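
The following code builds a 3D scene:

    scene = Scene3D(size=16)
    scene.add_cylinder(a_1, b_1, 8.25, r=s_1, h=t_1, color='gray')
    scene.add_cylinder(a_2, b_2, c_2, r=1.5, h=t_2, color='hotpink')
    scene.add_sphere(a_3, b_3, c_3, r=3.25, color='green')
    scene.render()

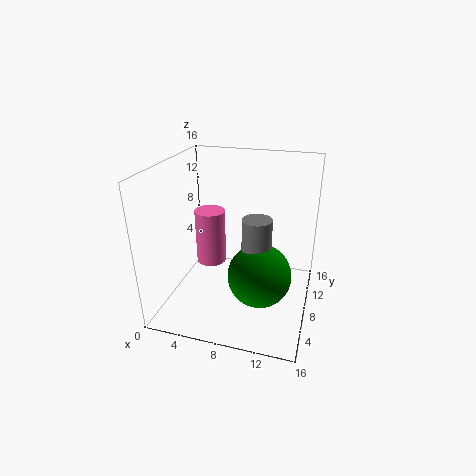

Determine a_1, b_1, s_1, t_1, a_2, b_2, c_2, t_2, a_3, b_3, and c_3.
a_1 = 10.75; b_1 = 5.25; s_1 = 1.5; t_1 = 3.5; a_2 = 6; b_2 = 5; c_2 = 6.75; t_2 = 5.5; a_3 = 11.25; b_3 = 4.75; c_3 = 5.75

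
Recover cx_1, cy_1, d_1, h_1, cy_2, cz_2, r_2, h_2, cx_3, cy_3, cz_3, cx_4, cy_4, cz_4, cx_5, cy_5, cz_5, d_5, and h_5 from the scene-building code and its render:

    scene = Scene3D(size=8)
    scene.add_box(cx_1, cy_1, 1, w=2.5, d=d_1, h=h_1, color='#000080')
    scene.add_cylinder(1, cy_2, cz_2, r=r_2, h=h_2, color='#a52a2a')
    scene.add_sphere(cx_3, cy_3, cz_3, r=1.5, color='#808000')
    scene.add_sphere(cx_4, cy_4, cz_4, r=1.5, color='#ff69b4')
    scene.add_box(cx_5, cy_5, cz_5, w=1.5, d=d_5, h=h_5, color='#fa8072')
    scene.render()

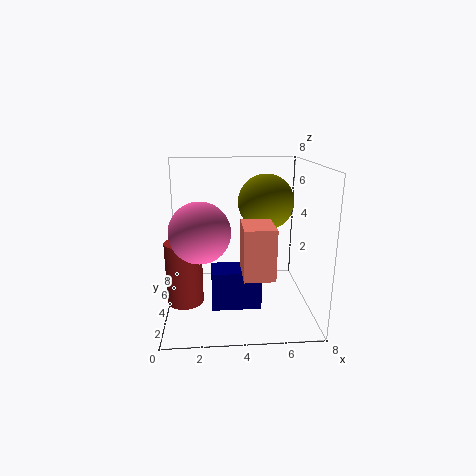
cx_1 = 2.5, cy_1 = 1.5, d_1 = 1.5, h_1 = 2, cy_2 = 3.5, cz_2 = 0.5, r_2 = 1, h_2 = 3.5, cx_3 = 5.5, cy_3 = 4, cz_3 = 6, cx_4 = 2, cy_4 = 2, cz_4 = 5, cx_5 = 4, cy_5 = 0.5, cz_5 = 3, d_5 = 2, h_5 = 2.5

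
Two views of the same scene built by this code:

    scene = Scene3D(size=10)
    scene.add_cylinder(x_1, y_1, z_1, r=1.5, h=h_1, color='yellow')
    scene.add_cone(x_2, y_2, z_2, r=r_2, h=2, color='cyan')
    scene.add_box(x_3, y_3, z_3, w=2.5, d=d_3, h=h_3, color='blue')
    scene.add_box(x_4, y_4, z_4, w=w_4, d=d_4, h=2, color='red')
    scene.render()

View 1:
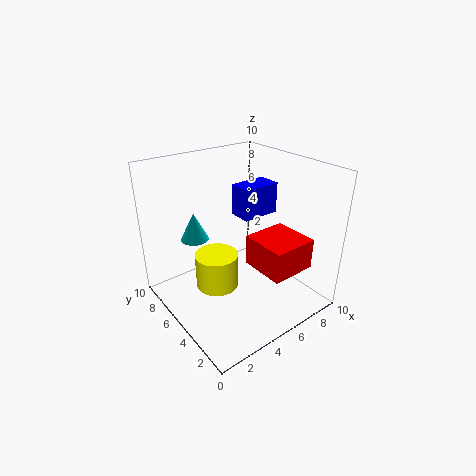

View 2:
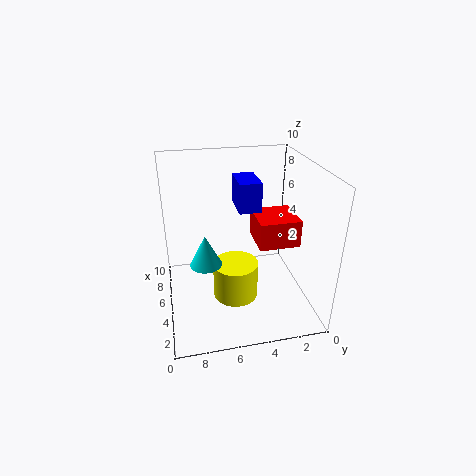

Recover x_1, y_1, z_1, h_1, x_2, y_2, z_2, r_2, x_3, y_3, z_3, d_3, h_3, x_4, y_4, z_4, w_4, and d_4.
x_1 = 3.5
y_1 = 5.5
z_1 = 1.5
h_1 = 2.5
x_2 = 3
y_2 = 7.5
z_2 = 4.5
r_2 = 1
x_3 = 4.5
y_3 = 3.5
z_3 = 7
d_3 = 1.5
h_3 = 2
x_4 = 4.5
y_4 = 0.5
z_4 = 4
w_4 = 3
d_4 = 3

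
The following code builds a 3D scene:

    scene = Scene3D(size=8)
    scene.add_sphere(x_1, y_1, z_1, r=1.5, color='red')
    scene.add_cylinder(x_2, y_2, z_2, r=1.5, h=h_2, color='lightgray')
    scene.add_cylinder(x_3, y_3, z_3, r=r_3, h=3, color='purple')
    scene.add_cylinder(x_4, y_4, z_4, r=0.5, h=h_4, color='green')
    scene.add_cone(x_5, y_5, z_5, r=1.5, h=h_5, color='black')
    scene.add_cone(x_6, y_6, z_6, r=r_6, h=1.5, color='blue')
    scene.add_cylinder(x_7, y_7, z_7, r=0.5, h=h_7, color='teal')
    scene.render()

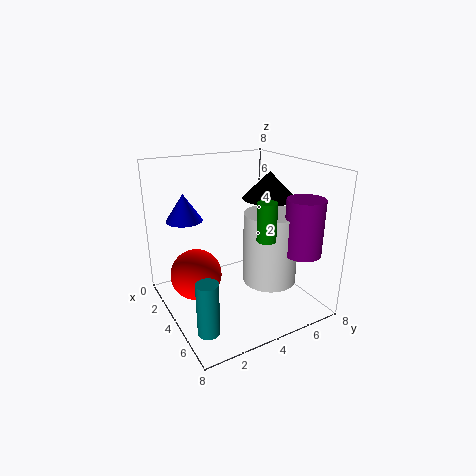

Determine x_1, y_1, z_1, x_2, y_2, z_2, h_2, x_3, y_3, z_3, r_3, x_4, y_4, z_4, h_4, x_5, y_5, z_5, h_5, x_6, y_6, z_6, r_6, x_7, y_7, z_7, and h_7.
x_1 = 2.5; y_1 = 2; z_1 = 1.5; x_2 = 5; y_2 = 5.5; z_2 = 1.5; h_2 = 4; x_3 = 6.5; y_3 = 6.5; z_3 = 3.5; r_3 = 1; x_4 = 6; y_4 = 4.5; z_4 = 4.5; h_4 = 2; x_5 = 4; y_5 = 6; z_5 = 6; h_5 = 1.5; x_6 = 2.5; y_6 = 1.5; z_6 = 5; r_6 = 1; x_7 = 7.5; y_7 = 0.5; z_7 = 1.5; h_7 = 2.5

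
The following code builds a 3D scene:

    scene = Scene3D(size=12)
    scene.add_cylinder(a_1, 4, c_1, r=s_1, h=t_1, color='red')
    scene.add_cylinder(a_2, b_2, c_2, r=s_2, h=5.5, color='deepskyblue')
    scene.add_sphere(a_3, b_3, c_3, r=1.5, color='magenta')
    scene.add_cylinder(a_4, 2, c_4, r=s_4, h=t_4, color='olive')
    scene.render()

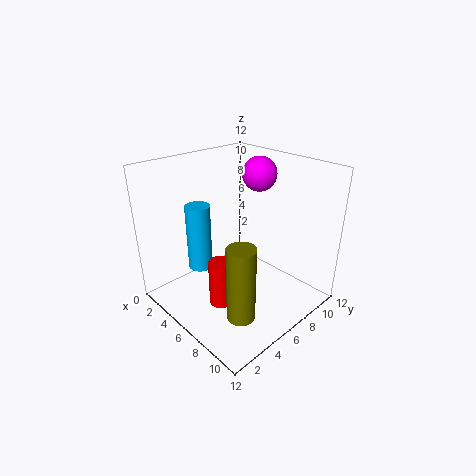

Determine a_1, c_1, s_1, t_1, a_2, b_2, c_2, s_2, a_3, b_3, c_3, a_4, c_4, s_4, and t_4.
a_1 = 6; c_1 = 0.5; s_1 = 1; t_1 = 4; a_2 = 4; b_2 = 3.5; c_2 = 3.5; s_2 = 1; a_3 = 5; b_3 = 9.5; c_3 = 10.5; a_4 = 10.5; c_4 = 3; s_4 = 1; t_4 = 5.5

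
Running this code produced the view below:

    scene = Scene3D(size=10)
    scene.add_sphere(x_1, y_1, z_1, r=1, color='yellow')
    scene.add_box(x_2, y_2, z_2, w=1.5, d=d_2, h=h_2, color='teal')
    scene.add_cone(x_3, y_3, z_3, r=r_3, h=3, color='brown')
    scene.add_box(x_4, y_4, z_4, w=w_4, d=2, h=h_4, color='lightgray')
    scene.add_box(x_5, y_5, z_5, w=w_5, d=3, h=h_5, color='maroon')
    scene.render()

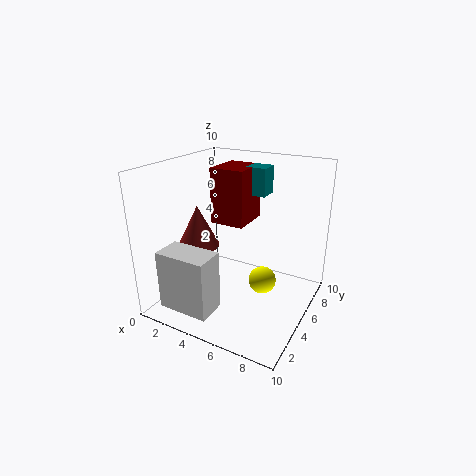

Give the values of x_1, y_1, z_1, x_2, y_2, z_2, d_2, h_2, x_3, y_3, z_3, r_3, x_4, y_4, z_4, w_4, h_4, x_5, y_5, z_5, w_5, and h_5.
x_1 = 6.5; y_1 = 6; z_1 = 1.5; x_2 = 4.5; y_2 = 7; z_2 = 7.5; d_2 = 1.5; h_2 = 2; x_3 = 2; y_3 = 4.5; z_3 = 4; r_3 = 1.5; x_4 = 1.5; y_4 = 0.5; z_4 = 1; w_4 = 3.5; h_4 = 4; x_5 = 2.5; y_5 = 5.5; z_5 = 5.5; w_5 = 2.5; h_5 = 4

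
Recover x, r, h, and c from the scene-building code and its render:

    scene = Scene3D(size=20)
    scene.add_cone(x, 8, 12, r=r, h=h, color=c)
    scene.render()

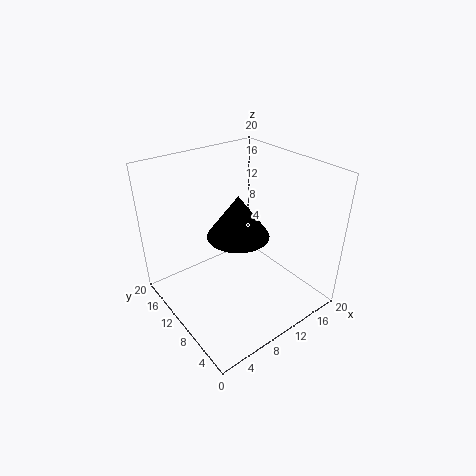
x = 8.5
r = 4
h = 5.5
c = 'black'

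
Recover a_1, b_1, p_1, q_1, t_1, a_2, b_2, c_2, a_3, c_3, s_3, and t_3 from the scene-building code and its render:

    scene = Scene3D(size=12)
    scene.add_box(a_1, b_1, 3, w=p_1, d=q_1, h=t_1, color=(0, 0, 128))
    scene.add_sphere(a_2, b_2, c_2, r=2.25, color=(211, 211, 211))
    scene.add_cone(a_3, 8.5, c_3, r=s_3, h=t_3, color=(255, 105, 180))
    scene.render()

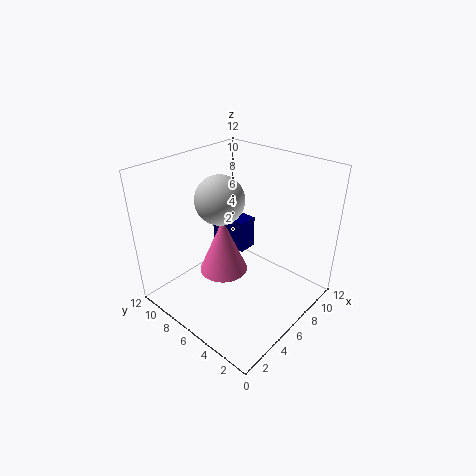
a_1 = 8
b_1 = 7.25
p_1 = 1.75
q_1 = 3.75
t_1 = 3
a_2 = 7.25
b_2 = 9.25
c_2 = 8
a_3 = 6.75
c_3 = 1.25
s_3 = 2.25
t_3 = 5.25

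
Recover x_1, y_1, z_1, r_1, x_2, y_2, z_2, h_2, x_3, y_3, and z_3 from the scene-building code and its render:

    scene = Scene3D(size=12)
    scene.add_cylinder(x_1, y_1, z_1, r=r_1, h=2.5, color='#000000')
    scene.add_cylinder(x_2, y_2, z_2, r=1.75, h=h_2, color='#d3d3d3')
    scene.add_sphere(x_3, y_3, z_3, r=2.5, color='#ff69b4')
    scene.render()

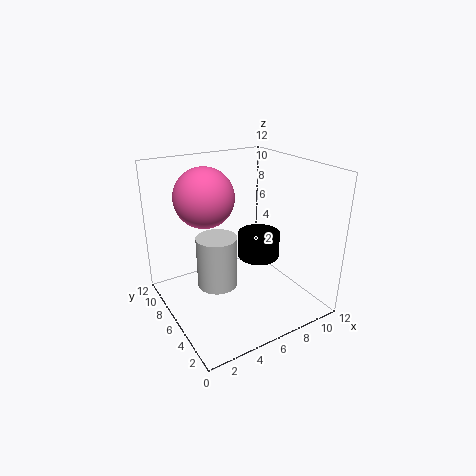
x_1 = 9.75
y_1 = 8.25
z_1 = 2.25
r_1 = 2
x_2 = 4.5
y_2 = 7
z_2 = 1.5
h_2 = 4.5
x_3 = 4
y_3 = 8
z_3 = 9.25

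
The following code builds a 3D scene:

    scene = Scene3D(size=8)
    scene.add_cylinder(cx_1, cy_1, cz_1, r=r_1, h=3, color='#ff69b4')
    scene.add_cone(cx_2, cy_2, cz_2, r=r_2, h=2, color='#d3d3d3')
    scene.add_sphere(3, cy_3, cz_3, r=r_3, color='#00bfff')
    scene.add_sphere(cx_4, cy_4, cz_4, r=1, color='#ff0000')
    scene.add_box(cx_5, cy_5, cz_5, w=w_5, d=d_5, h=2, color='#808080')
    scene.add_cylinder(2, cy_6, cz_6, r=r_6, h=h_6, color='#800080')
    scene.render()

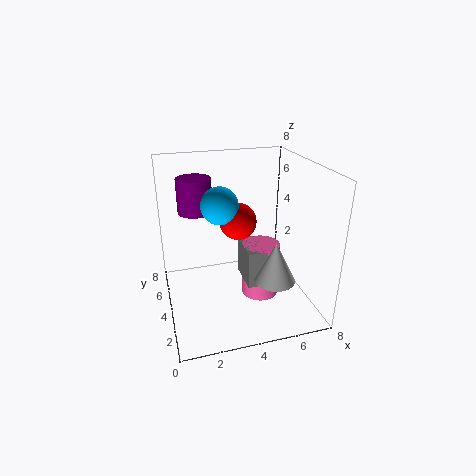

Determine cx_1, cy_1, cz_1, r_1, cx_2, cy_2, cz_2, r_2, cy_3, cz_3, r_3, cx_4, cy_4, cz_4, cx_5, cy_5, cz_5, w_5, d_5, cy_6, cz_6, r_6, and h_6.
cx_1 = 5, cy_1 = 3, cz_1 = 1, r_1 = 1, cx_2 = 5, cy_2 = 1, cz_2 = 3, r_2 = 1, cy_3 = 4, cz_3 = 6, r_3 = 1, cx_4 = 4, cy_4 = 4, cz_4 = 5, cx_5 = 4, cy_5 = 2, cz_5 = 2, w_5 = 1, d_5 = 2, cy_6 = 6, cz_6 = 5, r_6 = 1, h_6 = 2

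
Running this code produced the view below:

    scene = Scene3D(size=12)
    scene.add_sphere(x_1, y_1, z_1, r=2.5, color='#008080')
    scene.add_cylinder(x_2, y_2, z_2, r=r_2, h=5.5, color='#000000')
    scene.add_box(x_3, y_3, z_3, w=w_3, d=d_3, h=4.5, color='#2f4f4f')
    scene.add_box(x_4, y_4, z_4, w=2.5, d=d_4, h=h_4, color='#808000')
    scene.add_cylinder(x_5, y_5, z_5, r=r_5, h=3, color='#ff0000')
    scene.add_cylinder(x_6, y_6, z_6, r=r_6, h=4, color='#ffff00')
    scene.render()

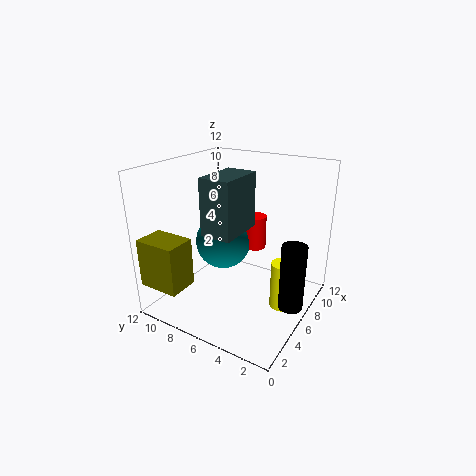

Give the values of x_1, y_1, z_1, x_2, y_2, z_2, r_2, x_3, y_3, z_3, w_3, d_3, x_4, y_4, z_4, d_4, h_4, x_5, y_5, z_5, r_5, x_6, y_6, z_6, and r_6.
x_1 = 7.5; y_1 = 8.5; z_1 = 4.5; x_2 = 6; y_2 = 1; z_2 = 1; r_2 = 1; x_3 = 3; y_3 = 5; z_3 = 7; w_3 = 4; d_3 = 2.5; x_4 = 0.5; y_4 = 8.5; z_4 = 2.5; d_4 = 3.5; h_4 = 4; x_5 = 9; y_5 = 6; z_5 = 4; r_5 = 1; x_6 = 6.5; y_6 = 2; z_6 = 0.5; r_6 = 1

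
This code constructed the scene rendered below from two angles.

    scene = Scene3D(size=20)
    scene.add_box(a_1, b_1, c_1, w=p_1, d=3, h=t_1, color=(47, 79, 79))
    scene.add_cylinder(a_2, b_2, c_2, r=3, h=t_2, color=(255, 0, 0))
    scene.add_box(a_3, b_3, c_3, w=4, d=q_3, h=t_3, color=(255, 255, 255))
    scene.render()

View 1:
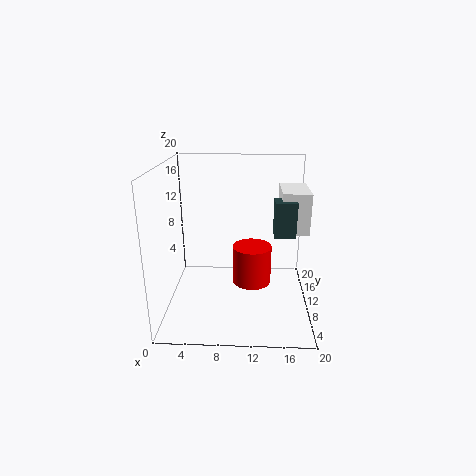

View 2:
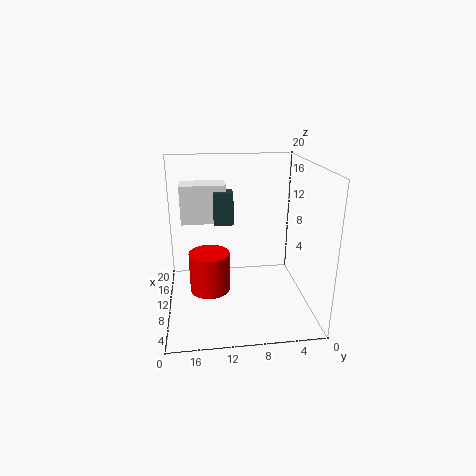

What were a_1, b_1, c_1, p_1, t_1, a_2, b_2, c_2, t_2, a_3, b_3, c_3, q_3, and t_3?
a_1 = 15
b_1 = 10
c_1 = 10
p_1 = 3
t_1 = 5
a_2 = 12
b_2 = 14
c_2 = 1
t_2 = 6
a_3 = 16
b_3 = 11
c_3 = 10
q_3 = 7
t_3 = 6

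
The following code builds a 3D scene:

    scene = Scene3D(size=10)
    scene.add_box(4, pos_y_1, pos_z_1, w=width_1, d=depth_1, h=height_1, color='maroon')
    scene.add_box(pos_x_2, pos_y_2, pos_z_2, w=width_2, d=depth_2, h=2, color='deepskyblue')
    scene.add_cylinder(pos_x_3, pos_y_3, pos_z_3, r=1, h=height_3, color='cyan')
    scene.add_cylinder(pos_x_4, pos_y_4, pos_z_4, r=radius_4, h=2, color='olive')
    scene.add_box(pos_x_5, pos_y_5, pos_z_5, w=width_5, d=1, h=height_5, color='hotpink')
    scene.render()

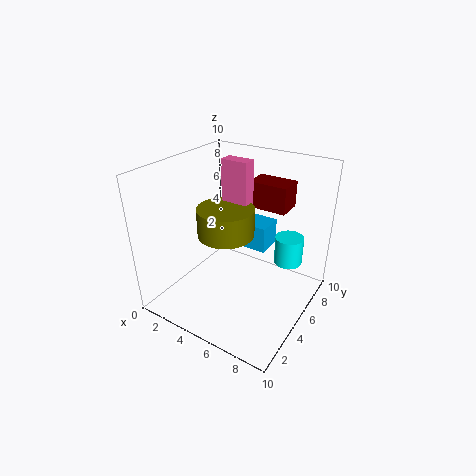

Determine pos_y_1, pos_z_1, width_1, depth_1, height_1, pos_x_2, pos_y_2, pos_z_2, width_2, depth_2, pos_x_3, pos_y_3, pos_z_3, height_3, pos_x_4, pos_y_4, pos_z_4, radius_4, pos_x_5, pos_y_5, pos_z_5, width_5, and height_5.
pos_y_1 = 8; pos_z_1 = 6; width_1 = 3; depth_1 = 2; height_1 = 2; pos_x_2 = 3; pos_y_2 = 7; pos_z_2 = 3; width_2 = 3; depth_2 = 2; pos_x_3 = 8; pos_y_3 = 7; pos_z_3 = 3; height_3 = 2; pos_x_4 = 4; pos_y_4 = 5; pos_z_4 = 5; radius_4 = 2; pos_x_5 = 3; pos_y_5 = 6; pos_z_5 = 6; width_5 = 2; height_5 = 4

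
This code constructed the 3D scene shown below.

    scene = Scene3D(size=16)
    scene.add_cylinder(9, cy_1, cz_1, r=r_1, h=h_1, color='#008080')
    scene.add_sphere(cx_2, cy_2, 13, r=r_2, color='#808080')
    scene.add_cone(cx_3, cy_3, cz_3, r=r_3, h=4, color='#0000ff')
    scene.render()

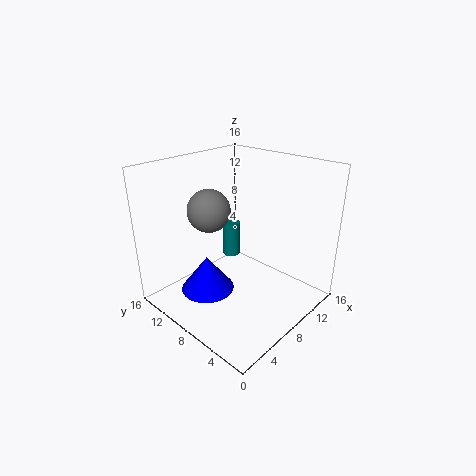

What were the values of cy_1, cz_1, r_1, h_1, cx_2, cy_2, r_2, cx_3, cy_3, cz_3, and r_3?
cy_1 = 10, cz_1 = 5, r_1 = 1, h_1 = 4, cx_2 = 3, cy_2 = 7, r_2 = 2, cx_3 = 5, cy_3 = 10, cz_3 = 2, r_3 = 3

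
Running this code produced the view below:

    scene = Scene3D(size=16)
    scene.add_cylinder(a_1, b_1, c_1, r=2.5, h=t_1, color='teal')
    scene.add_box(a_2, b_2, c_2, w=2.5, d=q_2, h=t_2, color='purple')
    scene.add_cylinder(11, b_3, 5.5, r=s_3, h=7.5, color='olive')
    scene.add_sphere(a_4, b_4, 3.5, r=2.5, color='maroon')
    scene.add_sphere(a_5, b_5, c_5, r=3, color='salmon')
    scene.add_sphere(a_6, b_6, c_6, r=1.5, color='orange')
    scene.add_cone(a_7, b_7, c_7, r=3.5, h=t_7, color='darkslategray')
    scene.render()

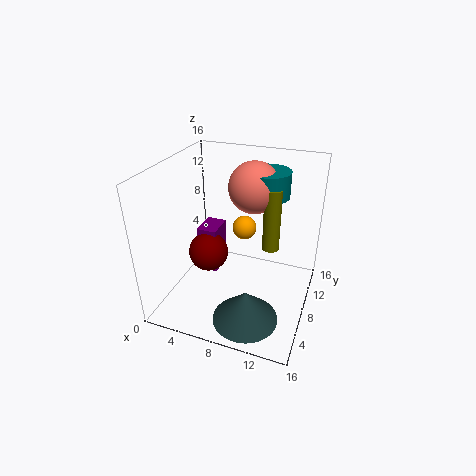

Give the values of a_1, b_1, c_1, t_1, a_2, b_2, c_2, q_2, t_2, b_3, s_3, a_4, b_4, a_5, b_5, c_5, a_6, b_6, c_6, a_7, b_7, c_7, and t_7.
a_1 = 10, b_1 = 12.5, c_1 = 11.5, t_1 = 3, a_2 = 1.5, b_2 = 10.5, c_2 = 0.5, q_2 = 3.5, t_2 = 6, b_3 = 11, s_3 = 1, a_4 = 3, b_4 = 10.5, a_5 = 8.5, b_5 = 12, c_5 = 12.5, a_6 = 7, b_6 = 13, c_6 = 6.5, a_7 = 10.5, b_7 = 3.5, c_7 = 1, t_7 = 3.5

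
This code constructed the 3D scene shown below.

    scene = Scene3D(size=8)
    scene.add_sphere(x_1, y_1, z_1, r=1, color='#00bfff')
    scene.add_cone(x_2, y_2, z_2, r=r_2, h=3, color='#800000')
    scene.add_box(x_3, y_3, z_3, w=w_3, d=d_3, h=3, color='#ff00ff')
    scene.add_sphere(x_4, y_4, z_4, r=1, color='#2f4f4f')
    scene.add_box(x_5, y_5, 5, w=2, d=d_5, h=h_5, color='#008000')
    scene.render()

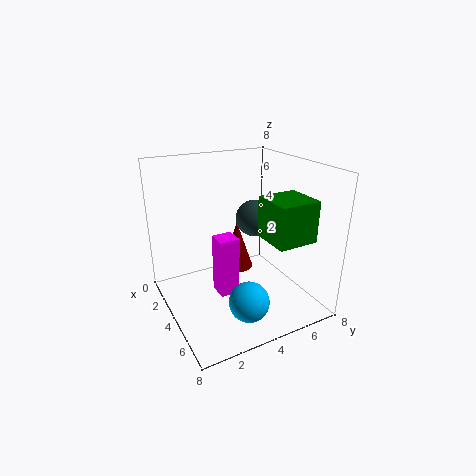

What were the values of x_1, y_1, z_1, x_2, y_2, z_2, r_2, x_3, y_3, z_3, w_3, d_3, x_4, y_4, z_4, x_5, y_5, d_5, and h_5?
x_1 = 7, y_1 = 3, z_1 = 2, x_2 = 2, y_2 = 5, z_2 = 1, r_2 = 1, x_3 = 5, y_3 = 2, z_3 = 2, w_3 = 1, d_3 = 1, x_4 = 4, y_4 = 5, z_4 = 5, x_5 = 6, y_5 = 4, d_5 = 2, h_5 = 2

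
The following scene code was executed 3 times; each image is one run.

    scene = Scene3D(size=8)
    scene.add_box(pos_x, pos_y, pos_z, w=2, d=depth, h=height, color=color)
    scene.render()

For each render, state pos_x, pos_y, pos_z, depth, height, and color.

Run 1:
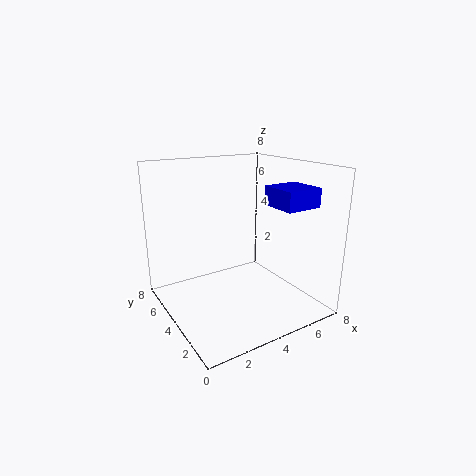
pos_x = 5, pos_y = 1, pos_z = 6, depth = 2, height = 1, color = 'blue'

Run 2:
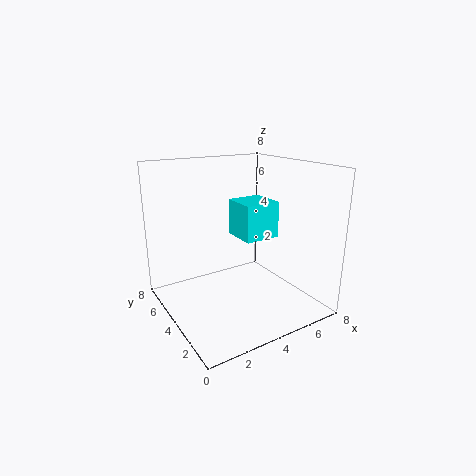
pos_x = 4, pos_y = 3, pos_z = 4, depth = 2, height = 2, color = 'cyan'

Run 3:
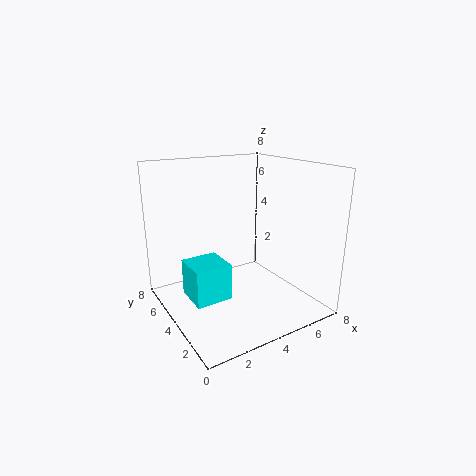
pos_x = 1, pos_y = 3, pos_z = 1, depth = 2, height = 2, color = 'cyan'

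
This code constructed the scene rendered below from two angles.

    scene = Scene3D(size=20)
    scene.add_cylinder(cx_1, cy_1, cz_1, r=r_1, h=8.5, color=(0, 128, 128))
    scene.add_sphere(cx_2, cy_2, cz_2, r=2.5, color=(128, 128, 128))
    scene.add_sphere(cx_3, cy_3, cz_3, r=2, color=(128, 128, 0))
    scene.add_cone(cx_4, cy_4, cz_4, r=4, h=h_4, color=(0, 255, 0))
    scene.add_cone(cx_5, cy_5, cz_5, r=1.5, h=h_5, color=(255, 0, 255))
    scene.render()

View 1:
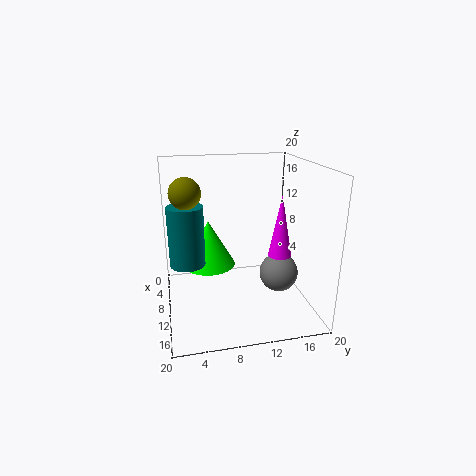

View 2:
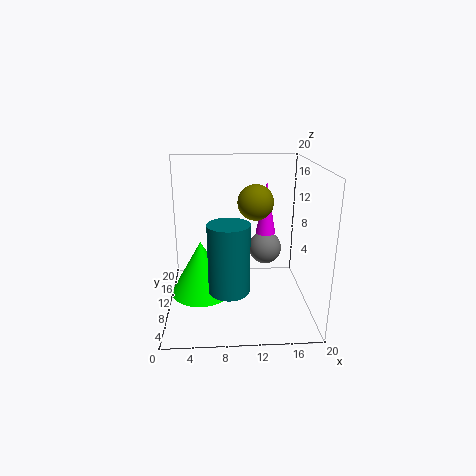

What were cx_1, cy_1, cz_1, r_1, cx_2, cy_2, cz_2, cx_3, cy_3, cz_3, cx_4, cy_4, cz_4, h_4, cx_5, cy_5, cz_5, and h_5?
cx_1 = 8.5; cy_1 = 3; cz_1 = 6; r_1 = 2.5; cx_2 = 14.5; cy_2 = 14.5; cz_2 = 6.5; cx_3 = 11.5; cy_3 = 3; cz_3 = 17; cx_4 = 5; cy_4 = 6.5; cz_4 = 4; h_4 = 7; cx_5 = 14.5; cy_5 = 14.5; cz_5 = 9; h_5 = 8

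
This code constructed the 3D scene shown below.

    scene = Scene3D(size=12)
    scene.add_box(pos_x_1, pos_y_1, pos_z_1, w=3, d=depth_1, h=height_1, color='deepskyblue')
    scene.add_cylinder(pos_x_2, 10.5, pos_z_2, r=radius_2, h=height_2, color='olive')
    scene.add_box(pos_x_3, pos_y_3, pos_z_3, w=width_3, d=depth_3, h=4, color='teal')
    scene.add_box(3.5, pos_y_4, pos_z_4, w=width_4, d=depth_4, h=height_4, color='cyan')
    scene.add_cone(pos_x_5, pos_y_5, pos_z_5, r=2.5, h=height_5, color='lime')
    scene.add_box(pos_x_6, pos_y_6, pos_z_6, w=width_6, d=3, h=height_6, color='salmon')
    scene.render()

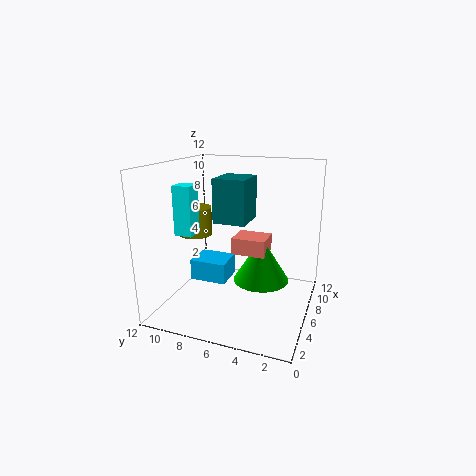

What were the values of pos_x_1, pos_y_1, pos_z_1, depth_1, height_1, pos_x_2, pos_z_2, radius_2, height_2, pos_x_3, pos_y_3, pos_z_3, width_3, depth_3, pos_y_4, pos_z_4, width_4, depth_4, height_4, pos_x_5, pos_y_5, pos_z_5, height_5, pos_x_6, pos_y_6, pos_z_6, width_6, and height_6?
pos_x_1 = 7.5
pos_y_1 = 8
pos_z_1 = 0.5
depth_1 = 3.5
height_1 = 2
pos_x_2 = 7
pos_z_2 = 5.5
radius_2 = 1.5
height_2 = 2.5
pos_x_3 = 7.5
pos_y_3 = 6
pos_z_3 = 6.5
width_3 = 3.5
depth_3 = 3
pos_y_4 = 9
pos_z_4 = 6.5
width_4 = 1.5
depth_4 = 1.5
height_4 = 4
pos_x_5 = 8
pos_y_5 = 4.5
pos_z_5 = 1.5
height_5 = 4
pos_x_6 = 7
pos_y_6 = 4
pos_z_6 = 4
width_6 = 2.5
height_6 = 1.5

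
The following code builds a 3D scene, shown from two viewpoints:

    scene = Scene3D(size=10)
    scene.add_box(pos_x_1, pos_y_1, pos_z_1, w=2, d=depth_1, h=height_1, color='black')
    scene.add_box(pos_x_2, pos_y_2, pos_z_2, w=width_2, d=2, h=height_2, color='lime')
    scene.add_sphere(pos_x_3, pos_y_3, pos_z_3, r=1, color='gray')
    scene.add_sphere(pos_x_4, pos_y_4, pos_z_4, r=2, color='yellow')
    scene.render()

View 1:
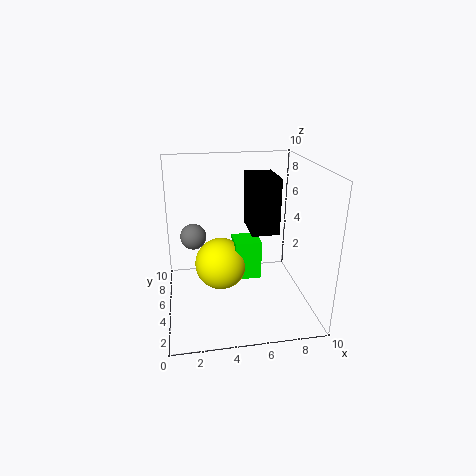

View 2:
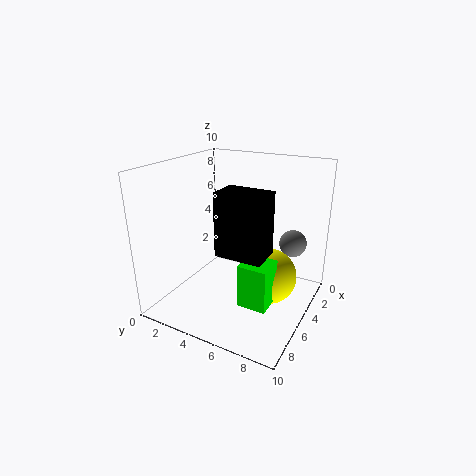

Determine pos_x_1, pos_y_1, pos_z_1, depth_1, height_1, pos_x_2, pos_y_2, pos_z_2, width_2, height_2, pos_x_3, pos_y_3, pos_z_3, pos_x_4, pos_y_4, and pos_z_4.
pos_x_1 = 6; pos_y_1 = 5; pos_z_1 = 5; depth_1 = 3; height_1 = 4; pos_x_2 = 5; pos_y_2 = 6; pos_z_2 = 1; width_2 = 2; height_2 = 3; pos_x_3 = 2; pos_y_3 = 8; pos_z_3 = 4; pos_x_4 = 4; pos_y_4 = 7; pos_z_4 = 2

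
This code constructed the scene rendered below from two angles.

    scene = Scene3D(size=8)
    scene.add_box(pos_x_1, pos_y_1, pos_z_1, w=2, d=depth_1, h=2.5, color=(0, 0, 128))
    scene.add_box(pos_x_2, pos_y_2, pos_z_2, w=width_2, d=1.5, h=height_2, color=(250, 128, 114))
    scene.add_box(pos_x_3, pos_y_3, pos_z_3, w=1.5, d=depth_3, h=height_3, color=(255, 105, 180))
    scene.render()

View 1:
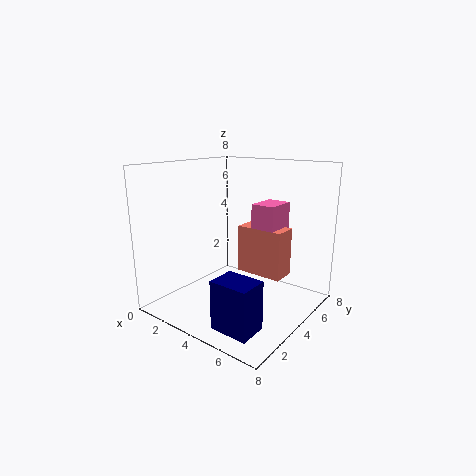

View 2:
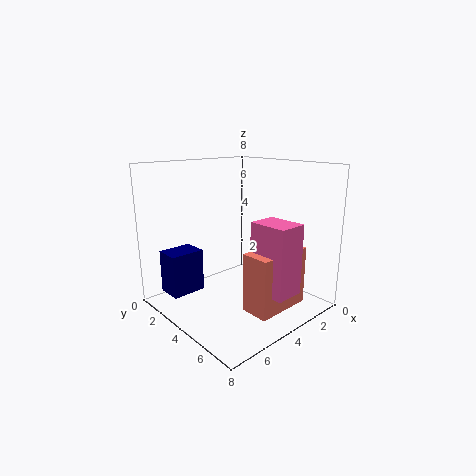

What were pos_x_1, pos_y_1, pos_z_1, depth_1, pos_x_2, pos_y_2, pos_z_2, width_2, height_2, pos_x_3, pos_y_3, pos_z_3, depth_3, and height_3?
pos_x_1 = 5
pos_y_1 = 0.5
pos_z_1 = 0.5
depth_1 = 1.5
pos_x_2 = 2.5
pos_y_2 = 6
pos_z_2 = 1
width_2 = 3
height_2 = 3
pos_x_3 = 3.5
pos_y_3 = 6
pos_z_3 = 2
depth_3 = 2
height_3 = 3.5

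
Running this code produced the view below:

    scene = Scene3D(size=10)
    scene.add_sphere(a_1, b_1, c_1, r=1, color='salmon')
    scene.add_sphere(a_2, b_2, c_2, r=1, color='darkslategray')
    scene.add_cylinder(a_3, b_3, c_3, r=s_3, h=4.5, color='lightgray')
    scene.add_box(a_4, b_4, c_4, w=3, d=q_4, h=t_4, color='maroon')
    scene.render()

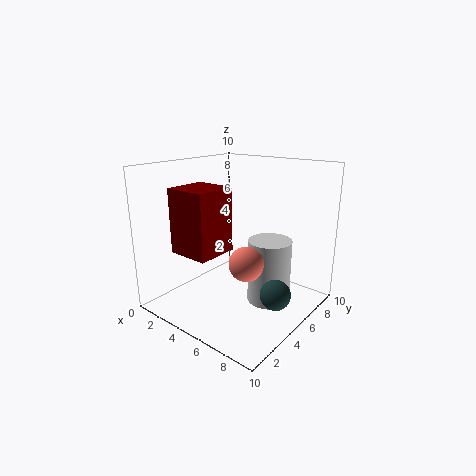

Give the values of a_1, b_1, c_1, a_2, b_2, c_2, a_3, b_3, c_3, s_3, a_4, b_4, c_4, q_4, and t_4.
a_1 = 8
b_1 = 2
c_1 = 5
a_2 = 8.5
b_2 = 4.5
c_2 = 2
a_3 = 7
b_3 = 6
c_3 = 0.5
s_3 = 1.5
a_4 = 1.5
b_4 = 2
c_4 = 4
q_4 = 3
t_4 = 4.5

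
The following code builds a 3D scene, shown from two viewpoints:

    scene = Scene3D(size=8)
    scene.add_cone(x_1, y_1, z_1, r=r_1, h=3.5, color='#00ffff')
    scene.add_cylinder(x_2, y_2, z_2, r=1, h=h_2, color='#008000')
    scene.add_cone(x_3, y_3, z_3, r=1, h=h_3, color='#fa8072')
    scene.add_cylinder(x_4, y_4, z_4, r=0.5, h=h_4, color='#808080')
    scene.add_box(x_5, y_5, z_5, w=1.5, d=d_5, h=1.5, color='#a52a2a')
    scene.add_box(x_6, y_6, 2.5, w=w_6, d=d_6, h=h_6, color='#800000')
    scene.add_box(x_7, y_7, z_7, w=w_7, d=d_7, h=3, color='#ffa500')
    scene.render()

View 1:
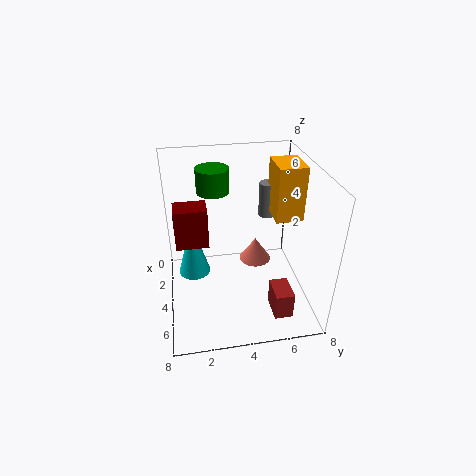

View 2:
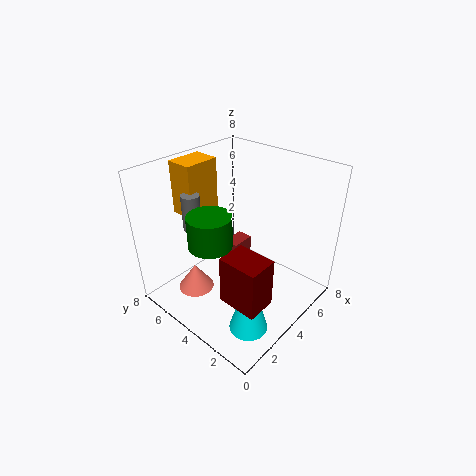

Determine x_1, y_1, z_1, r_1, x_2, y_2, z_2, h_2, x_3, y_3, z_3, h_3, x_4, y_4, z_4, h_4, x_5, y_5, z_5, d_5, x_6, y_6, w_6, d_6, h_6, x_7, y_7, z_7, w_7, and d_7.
x_1 = 2, y_1 = 1.5, z_1 = 0.5, r_1 = 1, x_2 = 1, y_2 = 3, z_2 = 5.5, h_2 = 1.5, x_3 = 2, y_3 = 5.5, z_3 = 1, h_3 = 1.5, x_4 = 2.5, y_4 = 6, z_4 = 4.5, h_4 = 2, x_5 = 5.5, y_5 = 5.5, z_5 = 0.5, d_5 = 1, x_6 = 1, y_6 = 0.5, w_6 = 1.5, d_6 = 2, h_6 = 2.5, x_7 = 2.5, y_7 = 6, z_7 = 5, w_7 = 2, d_7 = 1.5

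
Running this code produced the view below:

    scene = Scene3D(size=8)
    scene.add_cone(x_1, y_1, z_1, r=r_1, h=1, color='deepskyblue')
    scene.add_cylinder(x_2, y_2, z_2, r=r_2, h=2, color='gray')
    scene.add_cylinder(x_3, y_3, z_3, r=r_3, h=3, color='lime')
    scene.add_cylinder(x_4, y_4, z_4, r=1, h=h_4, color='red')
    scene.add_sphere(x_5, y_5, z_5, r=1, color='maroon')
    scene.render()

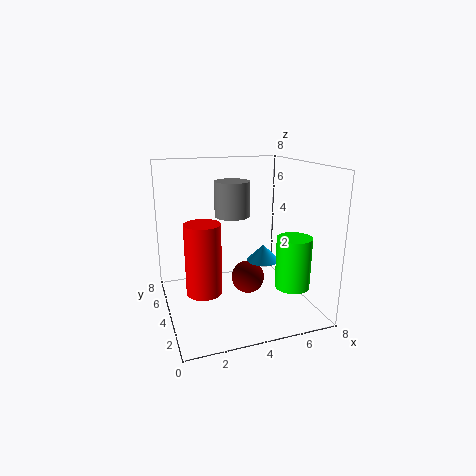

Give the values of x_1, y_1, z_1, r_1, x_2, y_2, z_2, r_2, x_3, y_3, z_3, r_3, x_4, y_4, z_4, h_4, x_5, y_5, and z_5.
x_1 = 6; y_1 = 5; z_1 = 2; r_1 = 1; x_2 = 4; y_2 = 5; z_2 = 5; r_2 = 1; x_3 = 7; y_3 = 3; z_3 = 1; r_3 = 1; x_4 = 2; y_4 = 4; z_4 = 1; h_4 = 4; x_5 = 5; y_5 = 5; z_5 = 1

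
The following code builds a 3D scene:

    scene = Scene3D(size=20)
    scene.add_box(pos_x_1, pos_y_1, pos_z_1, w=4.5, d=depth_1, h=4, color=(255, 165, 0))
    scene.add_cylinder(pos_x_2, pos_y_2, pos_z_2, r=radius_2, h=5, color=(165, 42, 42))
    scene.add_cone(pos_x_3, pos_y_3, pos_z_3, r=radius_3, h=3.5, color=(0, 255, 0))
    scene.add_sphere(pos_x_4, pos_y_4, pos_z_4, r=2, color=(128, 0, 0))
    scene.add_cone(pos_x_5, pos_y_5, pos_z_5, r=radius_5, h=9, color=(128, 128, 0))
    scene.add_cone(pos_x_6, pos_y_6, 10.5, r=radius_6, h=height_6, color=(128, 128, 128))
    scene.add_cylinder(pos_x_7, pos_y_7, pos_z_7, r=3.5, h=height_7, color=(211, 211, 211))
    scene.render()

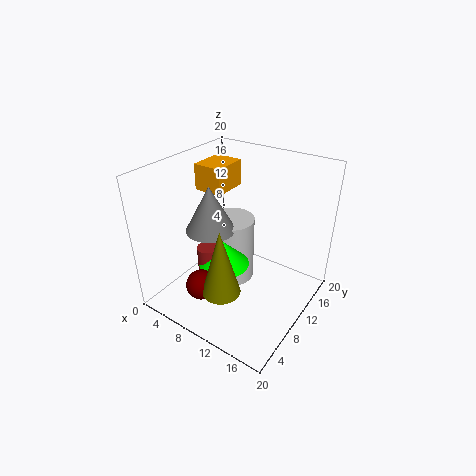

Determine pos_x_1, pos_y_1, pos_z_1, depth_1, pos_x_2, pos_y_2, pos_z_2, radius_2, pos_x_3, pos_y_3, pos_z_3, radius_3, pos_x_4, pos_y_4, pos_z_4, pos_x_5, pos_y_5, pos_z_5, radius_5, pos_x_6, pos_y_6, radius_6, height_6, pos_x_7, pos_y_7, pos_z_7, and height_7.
pos_x_1 = 0.5, pos_y_1 = 12.5, pos_z_1 = 14, depth_1 = 5.5, pos_x_2 = 7, pos_y_2 = 7, pos_z_2 = 4, radius_2 = 1.5, pos_x_3 = 9, pos_y_3 = 8, pos_z_3 = 6.5, radius_3 = 3.5, pos_x_4 = 8.5, pos_y_4 = 3.5, pos_z_4 = 5.5, pos_x_5 = 11.5, pos_y_5 = 4, pos_z_5 = 5.5, radius_5 = 2.5, pos_x_6 = 6, pos_y_6 = 9, radius_6 = 3.5, height_6 = 6.5, pos_x_7 = 7, pos_y_7 = 12.5, pos_z_7 = 1, height_7 = 10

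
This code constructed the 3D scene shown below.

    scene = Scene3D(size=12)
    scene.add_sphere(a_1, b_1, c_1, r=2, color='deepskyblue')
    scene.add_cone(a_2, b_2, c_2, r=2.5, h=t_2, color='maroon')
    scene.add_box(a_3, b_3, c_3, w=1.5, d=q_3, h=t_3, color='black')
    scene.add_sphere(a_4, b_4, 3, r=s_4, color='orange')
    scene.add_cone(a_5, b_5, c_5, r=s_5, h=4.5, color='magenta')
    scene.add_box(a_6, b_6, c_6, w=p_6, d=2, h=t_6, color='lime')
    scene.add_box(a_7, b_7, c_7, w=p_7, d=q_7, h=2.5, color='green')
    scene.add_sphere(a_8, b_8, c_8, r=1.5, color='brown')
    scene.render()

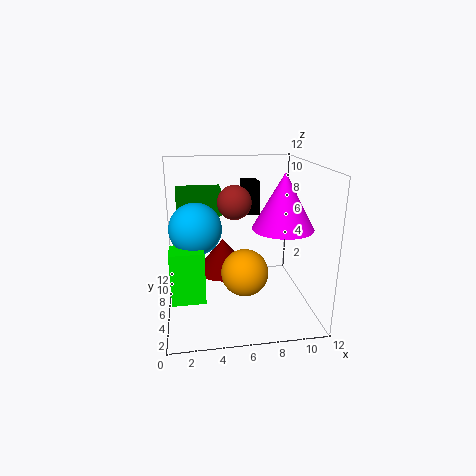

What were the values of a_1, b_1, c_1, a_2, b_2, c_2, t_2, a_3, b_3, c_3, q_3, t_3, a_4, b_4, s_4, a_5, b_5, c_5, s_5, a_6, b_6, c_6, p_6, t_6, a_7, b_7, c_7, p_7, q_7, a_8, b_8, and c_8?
a_1 = 2.5
b_1 = 4.5
c_1 = 7.5
a_2 = 5
b_2 = 8.5
c_2 = 2
t_2 = 3
a_3 = 7
b_3 = 9
c_3 = 7
q_3 = 2
t_3 = 3
a_4 = 6.5
b_4 = 5.5
s_4 = 2
a_5 = 9.5
b_5 = 5
c_5 = 7
s_5 = 2.5
a_6 = 0.5
b_6 = 2
c_6 = 2.5
p_6 = 2.5
t_6 = 4
a_7 = 1
b_7 = 9
c_7 = 7
p_7 = 4
q_7 = 2
a_8 = 6
b_8 = 8
c_8 = 8.5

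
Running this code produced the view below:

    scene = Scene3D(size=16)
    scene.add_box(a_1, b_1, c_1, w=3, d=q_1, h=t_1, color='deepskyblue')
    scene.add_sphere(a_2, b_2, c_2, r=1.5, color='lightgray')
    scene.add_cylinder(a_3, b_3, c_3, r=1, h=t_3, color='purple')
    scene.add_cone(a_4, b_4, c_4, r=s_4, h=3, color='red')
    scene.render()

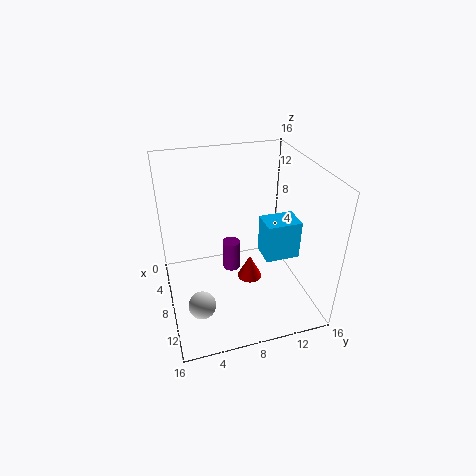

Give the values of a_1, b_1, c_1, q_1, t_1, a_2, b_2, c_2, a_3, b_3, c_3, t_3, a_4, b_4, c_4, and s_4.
a_1 = 6.5, b_1 = 11, c_1 = 5, q_1 = 4, t_1 = 4.5, a_2 = 11, b_2 = 3, c_2 = 2, a_3 = 7, b_3 = 7.5, c_3 = 3.5, t_3 = 3.5, a_4 = 6.5, b_4 = 10, c_4 = 1, s_4 = 1.5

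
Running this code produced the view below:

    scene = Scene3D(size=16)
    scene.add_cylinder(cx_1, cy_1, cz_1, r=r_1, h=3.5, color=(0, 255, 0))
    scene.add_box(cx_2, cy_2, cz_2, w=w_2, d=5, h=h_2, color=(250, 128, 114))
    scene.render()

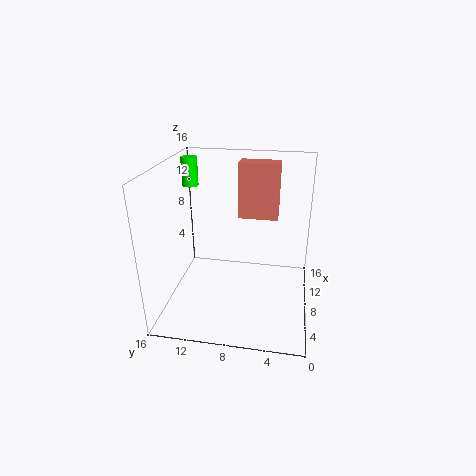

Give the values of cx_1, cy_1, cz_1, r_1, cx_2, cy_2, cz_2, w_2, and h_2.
cx_1 = 13.5; cy_1 = 15; cz_1 = 12; r_1 = 1; cx_2 = 13.5; cy_2 = 4; cz_2 = 8; w_2 = 2.5; h_2 = 7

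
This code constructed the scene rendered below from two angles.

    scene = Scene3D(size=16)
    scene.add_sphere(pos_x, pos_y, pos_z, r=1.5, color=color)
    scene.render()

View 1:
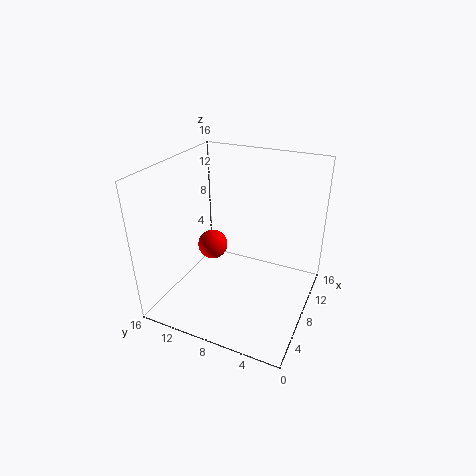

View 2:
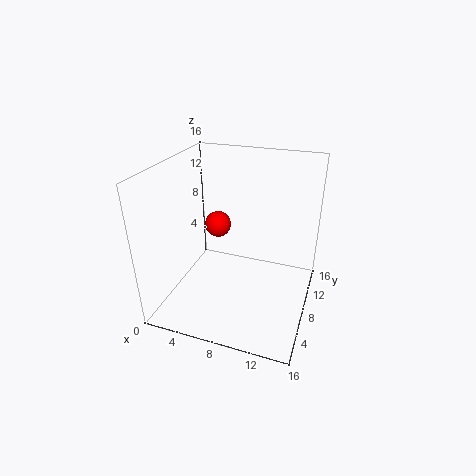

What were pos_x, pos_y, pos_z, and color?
pos_x = 5; pos_y = 9.5; pos_z = 8.5; color = 'red'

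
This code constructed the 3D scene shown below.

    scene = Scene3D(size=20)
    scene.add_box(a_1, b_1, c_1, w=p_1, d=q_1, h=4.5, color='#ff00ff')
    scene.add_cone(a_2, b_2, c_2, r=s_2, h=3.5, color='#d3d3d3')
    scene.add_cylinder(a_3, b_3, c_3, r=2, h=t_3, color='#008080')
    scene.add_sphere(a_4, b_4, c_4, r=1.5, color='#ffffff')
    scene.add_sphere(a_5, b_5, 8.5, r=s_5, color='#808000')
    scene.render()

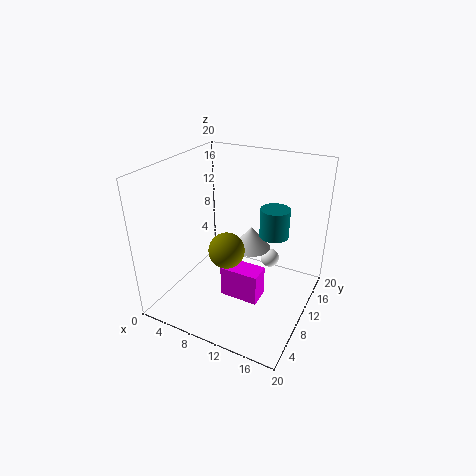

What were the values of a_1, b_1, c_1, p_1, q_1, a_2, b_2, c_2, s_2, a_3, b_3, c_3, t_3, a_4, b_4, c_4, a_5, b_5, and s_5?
a_1 = 8.5, b_1 = 7.5, c_1 = 1.5, p_1 = 5.5, q_1 = 3, a_2 = 9.5, b_2 = 15.5, c_2 = 5.5, s_2 = 3, a_3 = 14.5, b_3 = 12, c_3 = 10.5, t_3 = 4, a_4 = 12, b_4 = 17.5, c_4 = 3, a_5 = 9, b_5 = 8.5, s_5 = 2.5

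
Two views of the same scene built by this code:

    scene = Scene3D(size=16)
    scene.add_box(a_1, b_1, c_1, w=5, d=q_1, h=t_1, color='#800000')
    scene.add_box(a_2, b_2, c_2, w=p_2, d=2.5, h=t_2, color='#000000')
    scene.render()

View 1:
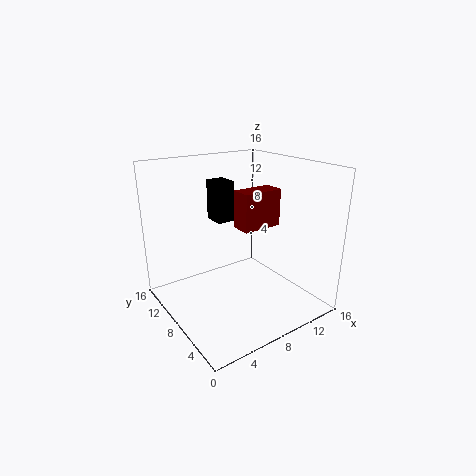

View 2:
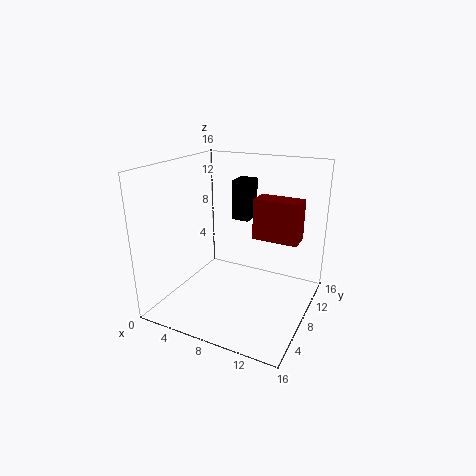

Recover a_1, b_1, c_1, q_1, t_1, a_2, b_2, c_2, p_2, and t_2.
a_1 = 9.5
b_1 = 8.5
c_1 = 8
q_1 = 2.5
t_1 = 4.5
a_2 = 6.5
b_2 = 9.5
c_2 = 9.5
p_2 = 2
t_2 = 4.5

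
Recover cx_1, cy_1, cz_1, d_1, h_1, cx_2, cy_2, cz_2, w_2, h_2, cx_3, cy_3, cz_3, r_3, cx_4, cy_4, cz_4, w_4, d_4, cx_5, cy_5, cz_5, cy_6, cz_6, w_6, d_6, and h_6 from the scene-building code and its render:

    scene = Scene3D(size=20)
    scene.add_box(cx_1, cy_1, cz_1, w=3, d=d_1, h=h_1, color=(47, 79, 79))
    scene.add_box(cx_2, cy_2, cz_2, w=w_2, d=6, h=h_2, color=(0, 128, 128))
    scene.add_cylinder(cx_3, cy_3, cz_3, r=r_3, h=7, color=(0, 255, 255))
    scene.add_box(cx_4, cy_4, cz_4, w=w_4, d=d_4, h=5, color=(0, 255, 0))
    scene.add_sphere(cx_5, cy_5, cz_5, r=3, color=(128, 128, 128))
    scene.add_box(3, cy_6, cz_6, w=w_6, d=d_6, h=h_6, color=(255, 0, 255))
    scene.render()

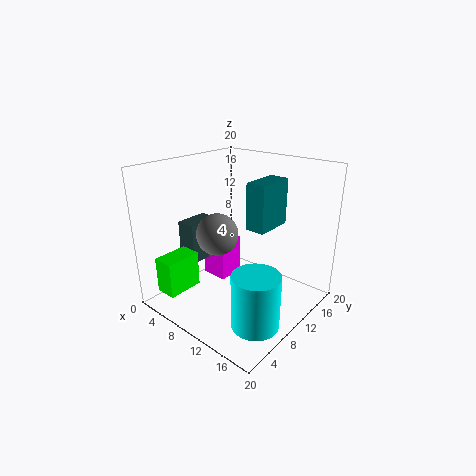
cx_1 = 1, cy_1 = 7, cz_1 = 5, d_1 = 5, h_1 = 6, cx_2 = 9, cy_2 = 13, cz_2 = 10, w_2 = 3, h_2 = 7, cx_3 = 17, cy_3 = 5, cz_3 = 2, r_3 = 3, cx_4 = 3, cy_4 = 1, cz_4 = 3, w_4 = 3, d_4 = 5, cx_5 = 7, cy_5 = 9, cz_5 = 10, cy_6 = 10, cz_6 = 2, w_6 = 4, d_6 = 4, h_6 = 6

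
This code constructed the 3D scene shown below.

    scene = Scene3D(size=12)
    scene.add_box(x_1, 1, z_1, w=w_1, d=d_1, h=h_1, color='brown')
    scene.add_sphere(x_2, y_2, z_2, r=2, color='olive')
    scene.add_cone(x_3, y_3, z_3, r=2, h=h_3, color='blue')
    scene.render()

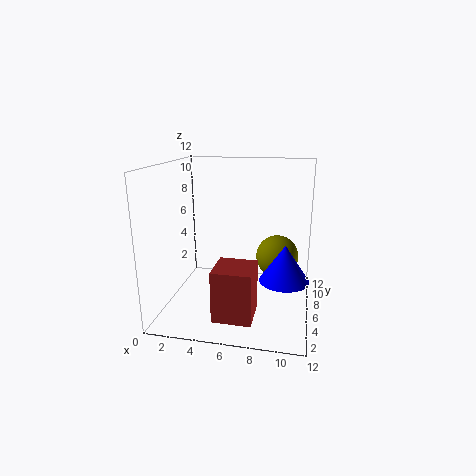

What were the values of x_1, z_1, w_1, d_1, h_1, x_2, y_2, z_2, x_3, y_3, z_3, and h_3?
x_1 = 5; z_1 = 1; w_1 = 3; d_1 = 3; h_1 = 4; x_2 = 9; y_2 = 10; z_2 = 3; x_3 = 10; y_3 = 5; z_3 = 3; h_3 = 3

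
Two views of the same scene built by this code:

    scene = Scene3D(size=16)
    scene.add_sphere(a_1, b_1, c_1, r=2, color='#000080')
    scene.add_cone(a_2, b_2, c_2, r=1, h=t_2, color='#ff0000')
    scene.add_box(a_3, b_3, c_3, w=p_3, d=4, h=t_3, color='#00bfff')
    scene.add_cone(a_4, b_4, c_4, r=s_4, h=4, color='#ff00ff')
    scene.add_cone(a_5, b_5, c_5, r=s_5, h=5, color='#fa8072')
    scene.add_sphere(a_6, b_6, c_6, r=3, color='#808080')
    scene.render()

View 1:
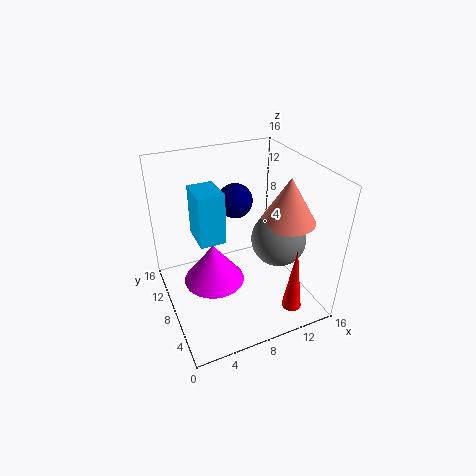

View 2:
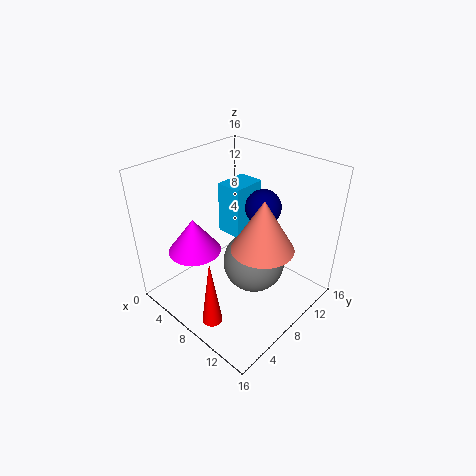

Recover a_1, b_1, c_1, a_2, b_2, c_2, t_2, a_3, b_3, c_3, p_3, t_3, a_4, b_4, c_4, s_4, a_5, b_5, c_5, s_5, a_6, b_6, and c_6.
a_1 = 9, b_1 = 11, c_1 = 11, a_2 = 11, b_2 = 1, c_2 = 3, t_2 = 7, a_3 = 4, b_3 = 9, c_3 = 7, p_3 = 3, t_3 = 6, a_4 = 4, b_4 = 5, c_4 = 6, s_4 = 3, a_5 = 13, b_5 = 6, c_5 = 10, s_5 = 3, a_6 = 12, b_6 = 6, c_6 = 8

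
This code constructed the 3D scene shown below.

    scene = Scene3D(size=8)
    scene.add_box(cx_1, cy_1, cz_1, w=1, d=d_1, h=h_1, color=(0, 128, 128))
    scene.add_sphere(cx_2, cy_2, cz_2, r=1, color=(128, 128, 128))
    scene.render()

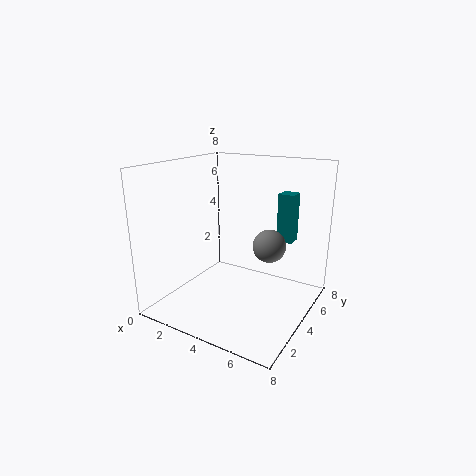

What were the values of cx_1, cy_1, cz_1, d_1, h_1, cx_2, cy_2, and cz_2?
cx_1 = 5, cy_1 = 7, cz_1 = 3, d_1 = 1, h_1 = 3, cx_2 = 5, cy_2 = 6, cz_2 = 3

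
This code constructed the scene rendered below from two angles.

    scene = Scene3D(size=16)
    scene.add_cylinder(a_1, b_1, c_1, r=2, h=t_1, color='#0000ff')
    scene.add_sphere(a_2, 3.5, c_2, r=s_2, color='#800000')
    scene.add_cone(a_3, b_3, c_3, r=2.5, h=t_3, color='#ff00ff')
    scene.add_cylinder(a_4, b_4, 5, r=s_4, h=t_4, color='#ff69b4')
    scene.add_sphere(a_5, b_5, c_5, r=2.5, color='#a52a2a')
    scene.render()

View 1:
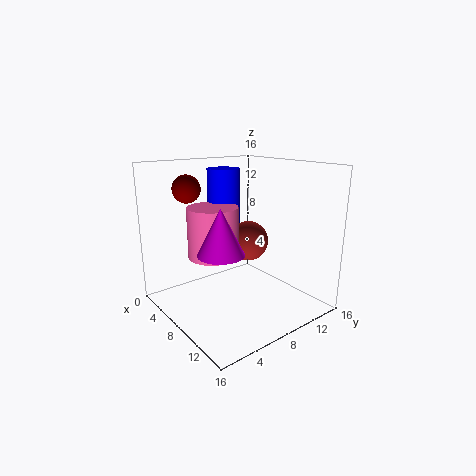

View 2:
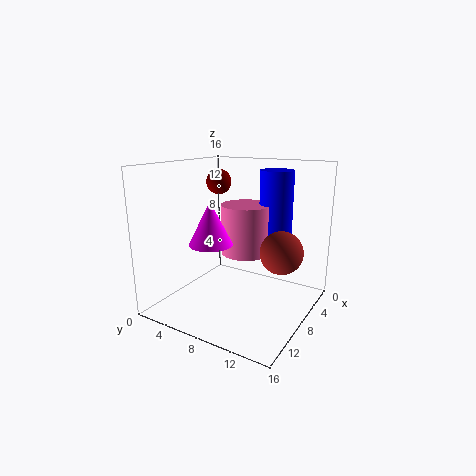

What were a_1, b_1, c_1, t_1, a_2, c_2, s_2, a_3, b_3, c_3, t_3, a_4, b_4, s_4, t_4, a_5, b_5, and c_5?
a_1 = 2.5
b_1 = 10
c_1 = 7
t_1 = 8
a_2 = 5
c_2 = 13.5
s_2 = 1.5
a_3 = 9
b_3 = 5
c_3 = 7
t_3 = 5
a_4 = 4.5
b_4 = 7
s_4 = 3
t_4 = 6
a_5 = 5
b_5 = 12
c_5 = 6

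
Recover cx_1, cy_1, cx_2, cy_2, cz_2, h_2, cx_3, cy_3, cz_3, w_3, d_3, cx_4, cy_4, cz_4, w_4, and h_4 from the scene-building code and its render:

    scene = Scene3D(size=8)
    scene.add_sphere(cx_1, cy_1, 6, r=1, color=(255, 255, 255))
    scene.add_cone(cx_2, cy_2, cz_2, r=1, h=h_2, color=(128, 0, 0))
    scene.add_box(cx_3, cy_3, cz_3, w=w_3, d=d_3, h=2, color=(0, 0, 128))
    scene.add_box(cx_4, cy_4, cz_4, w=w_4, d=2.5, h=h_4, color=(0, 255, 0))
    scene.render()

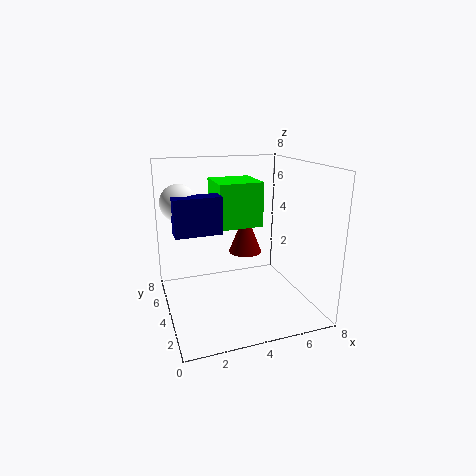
cx_1 = 1; cy_1 = 5; cx_2 = 5; cy_2 = 5.5; cz_2 = 2.5; h_2 = 2.5; cx_3 = 0.5; cy_3 = 3.5; cz_3 = 4.5; w_3 = 2.5; d_3 = 1; cx_4 = 3; cy_4 = 4; cz_4 = 4.5; w_4 = 2.5; h_4 = 2.5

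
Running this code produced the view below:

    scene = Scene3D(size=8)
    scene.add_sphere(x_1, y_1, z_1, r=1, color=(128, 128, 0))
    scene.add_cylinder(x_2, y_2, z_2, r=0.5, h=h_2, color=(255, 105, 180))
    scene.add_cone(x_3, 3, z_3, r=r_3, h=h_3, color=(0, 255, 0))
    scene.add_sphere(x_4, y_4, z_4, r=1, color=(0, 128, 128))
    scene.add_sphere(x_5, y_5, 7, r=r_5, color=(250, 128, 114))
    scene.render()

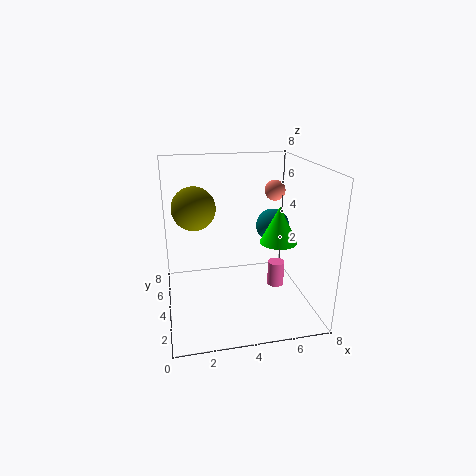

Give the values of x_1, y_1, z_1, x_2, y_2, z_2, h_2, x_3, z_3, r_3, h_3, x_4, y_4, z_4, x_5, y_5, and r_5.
x_1 = 1.5
y_1 = 2
z_1 = 6.5
x_2 = 6.5
y_2 = 4.5
z_2 = 0.5
h_2 = 1.5
x_3 = 6
z_3 = 4
r_3 = 1
h_3 = 2
x_4 = 6.5
y_4 = 5.5
z_4 = 4
x_5 = 5.5
y_5 = 2.5
r_5 = 0.5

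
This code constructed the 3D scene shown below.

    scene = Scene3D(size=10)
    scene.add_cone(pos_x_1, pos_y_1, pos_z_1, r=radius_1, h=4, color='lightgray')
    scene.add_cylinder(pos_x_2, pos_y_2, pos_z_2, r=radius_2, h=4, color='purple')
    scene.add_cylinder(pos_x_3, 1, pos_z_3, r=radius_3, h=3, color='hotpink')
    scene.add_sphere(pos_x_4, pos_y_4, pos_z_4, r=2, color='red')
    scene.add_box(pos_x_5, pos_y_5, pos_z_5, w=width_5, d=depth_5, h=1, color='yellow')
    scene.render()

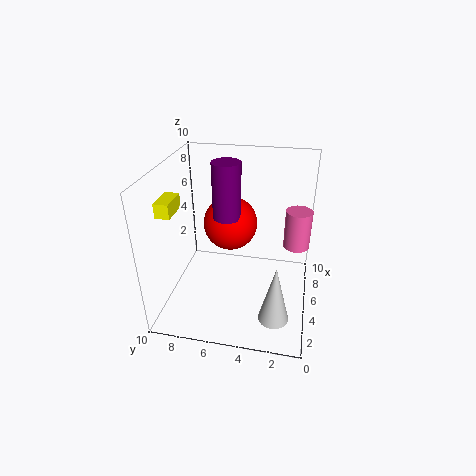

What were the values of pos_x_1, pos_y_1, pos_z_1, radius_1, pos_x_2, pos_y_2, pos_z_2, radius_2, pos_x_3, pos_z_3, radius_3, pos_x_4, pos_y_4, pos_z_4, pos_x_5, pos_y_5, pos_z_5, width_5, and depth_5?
pos_x_1 = 2
pos_y_1 = 2
pos_z_1 = 1
radius_1 = 1
pos_x_2 = 6
pos_y_2 = 6
pos_z_2 = 6
radius_2 = 1
pos_x_3 = 8
pos_z_3 = 3
radius_3 = 1
pos_x_4 = 7
pos_y_4 = 6
pos_z_4 = 5
pos_x_5 = 3
pos_y_5 = 9
pos_z_5 = 7
width_5 = 2
depth_5 = 1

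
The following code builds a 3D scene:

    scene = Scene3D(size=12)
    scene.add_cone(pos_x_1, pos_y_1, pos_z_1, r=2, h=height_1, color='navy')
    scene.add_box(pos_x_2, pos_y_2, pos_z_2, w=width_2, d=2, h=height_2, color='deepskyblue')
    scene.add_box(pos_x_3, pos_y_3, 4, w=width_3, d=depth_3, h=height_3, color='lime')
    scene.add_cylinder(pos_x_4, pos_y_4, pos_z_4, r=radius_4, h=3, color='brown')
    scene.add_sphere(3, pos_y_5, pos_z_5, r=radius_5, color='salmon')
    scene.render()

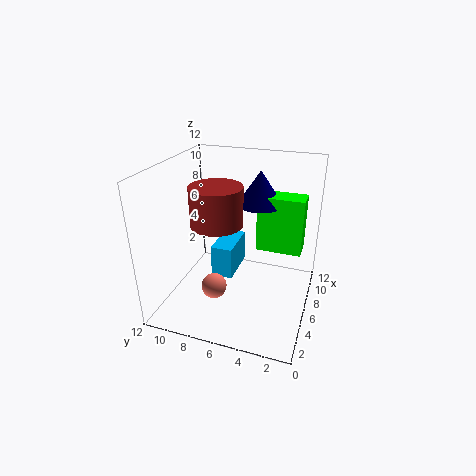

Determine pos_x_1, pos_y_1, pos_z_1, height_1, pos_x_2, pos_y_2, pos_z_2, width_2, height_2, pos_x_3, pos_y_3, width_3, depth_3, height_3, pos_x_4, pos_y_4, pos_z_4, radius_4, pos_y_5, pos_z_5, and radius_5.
pos_x_1 = 9, pos_y_1 = 5, pos_z_1 = 8, height_1 = 3, pos_x_2 = 7, pos_y_2 = 7, pos_z_2 = 1, width_2 = 4, height_2 = 3, pos_x_3 = 8, pos_y_3 = 1, width_3 = 2, depth_3 = 4, height_3 = 5, pos_x_4 = 4, pos_y_4 = 7, pos_z_4 = 8, radius_4 = 2, pos_y_5 = 7, pos_z_5 = 3, radius_5 = 1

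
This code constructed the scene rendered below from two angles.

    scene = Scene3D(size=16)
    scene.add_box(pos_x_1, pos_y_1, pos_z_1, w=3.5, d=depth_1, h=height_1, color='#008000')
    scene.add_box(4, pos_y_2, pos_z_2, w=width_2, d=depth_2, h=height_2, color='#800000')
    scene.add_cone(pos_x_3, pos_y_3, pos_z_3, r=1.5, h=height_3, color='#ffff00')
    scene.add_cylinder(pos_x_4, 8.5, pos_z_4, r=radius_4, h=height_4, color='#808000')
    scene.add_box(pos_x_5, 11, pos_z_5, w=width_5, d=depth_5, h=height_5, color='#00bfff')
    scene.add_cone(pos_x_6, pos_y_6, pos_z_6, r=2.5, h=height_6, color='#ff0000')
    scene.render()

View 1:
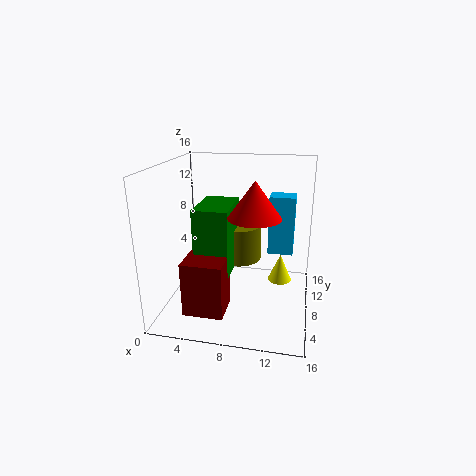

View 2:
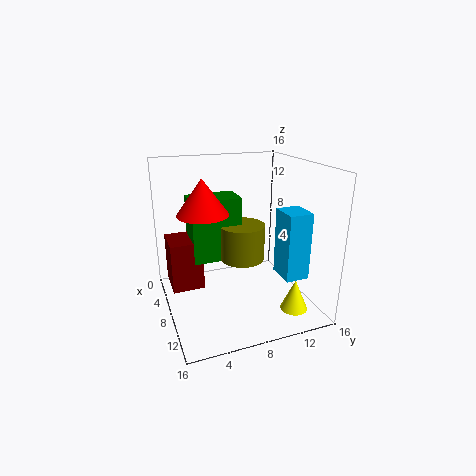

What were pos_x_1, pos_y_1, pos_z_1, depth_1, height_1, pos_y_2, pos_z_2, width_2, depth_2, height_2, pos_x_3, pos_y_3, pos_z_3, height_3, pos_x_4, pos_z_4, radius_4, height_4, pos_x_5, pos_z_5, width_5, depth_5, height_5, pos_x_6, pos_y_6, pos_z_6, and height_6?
pos_x_1 = 4.5; pos_y_1 = 3; pos_z_1 = 5.5; depth_1 = 5.5; height_1 = 7; pos_y_2 = 0.5; pos_z_2 = 2.5; width_2 = 4; depth_2 = 3.5; height_2 = 5.5; pos_x_3 = 12.5; pos_y_3 = 13; pos_z_3 = 0.5; height_3 = 3.5; pos_x_4 = 8; pos_z_4 = 5.5; radius_4 = 2.5; height_4 = 4; pos_x_5 = 11; pos_z_5 = 5; width_5 = 3; depth_5 = 2.5; height_5 = 7; pos_x_6 = 10.5; pos_y_6 = 3.5; pos_z_6 = 12; height_6 = 3.5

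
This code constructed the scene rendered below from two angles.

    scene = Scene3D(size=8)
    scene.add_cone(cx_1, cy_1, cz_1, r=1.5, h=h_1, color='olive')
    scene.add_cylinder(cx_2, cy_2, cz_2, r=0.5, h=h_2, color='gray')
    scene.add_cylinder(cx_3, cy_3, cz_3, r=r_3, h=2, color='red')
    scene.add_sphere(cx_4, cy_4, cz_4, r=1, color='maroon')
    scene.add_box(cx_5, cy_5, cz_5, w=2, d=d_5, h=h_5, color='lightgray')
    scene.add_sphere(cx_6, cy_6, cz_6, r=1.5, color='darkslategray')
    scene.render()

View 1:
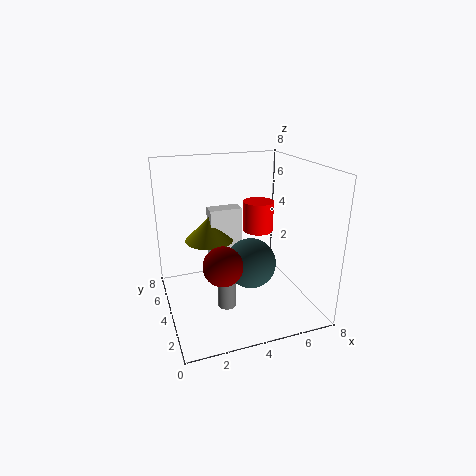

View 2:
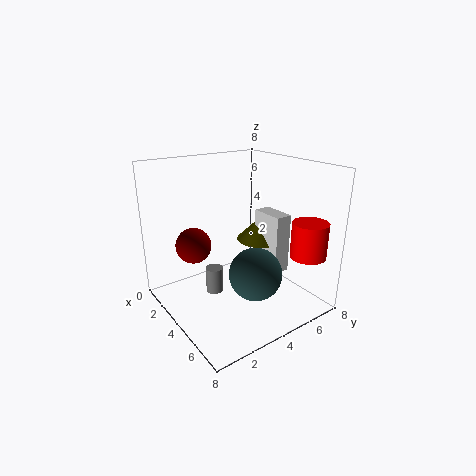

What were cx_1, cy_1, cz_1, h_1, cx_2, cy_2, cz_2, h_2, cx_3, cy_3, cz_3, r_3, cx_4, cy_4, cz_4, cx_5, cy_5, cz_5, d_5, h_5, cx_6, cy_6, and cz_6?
cx_1 = 3, cy_1 = 6.5, cz_1 = 3, h_1 = 1.5, cx_2 = 3, cy_2 = 3, cz_2 = 0.5, h_2 = 1.5, cx_3 = 6.5, cy_3 = 7, cz_3 = 3, r_3 = 1, cx_4 = 2.5, cy_4 = 2, cz_4 = 3.5, cx_5 = 3, cy_5 = 6, cz_5 = 1.5, d_5 = 1, h_5 = 3.5, cx_6 = 5, cy_6 = 4.5, cz_6 = 2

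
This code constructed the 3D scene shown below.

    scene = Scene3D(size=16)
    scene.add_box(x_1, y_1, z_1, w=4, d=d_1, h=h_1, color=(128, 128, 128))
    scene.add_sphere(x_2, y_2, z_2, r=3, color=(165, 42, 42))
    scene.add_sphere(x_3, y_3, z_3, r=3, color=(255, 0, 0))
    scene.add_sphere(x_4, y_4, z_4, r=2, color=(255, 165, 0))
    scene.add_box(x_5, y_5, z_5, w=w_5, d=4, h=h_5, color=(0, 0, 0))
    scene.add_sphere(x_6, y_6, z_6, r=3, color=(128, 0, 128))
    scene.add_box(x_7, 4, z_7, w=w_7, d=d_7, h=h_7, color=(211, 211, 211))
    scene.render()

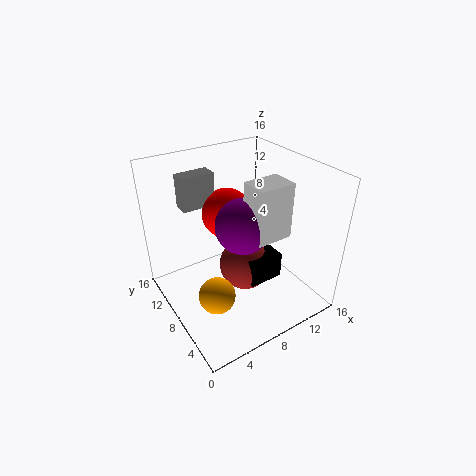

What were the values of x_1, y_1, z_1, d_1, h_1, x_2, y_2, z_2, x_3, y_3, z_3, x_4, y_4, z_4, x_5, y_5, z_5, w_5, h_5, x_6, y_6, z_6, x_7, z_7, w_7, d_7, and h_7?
x_1 = 4
y_1 = 13
z_1 = 10
d_1 = 2
h_1 = 4
x_2 = 9
y_2 = 8
z_2 = 4
x_3 = 9
y_3 = 12
z_3 = 9
x_4 = 4
y_4 = 6
z_4 = 3
x_5 = 8
y_5 = 5
z_5 = 3
w_5 = 4
h_5 = 3
x_6 = 8
y_6 = 7
z_6 = 10
x_7 = 8
z_7 = 9
w_7 = 4
d_7 = 3
h_7 = 6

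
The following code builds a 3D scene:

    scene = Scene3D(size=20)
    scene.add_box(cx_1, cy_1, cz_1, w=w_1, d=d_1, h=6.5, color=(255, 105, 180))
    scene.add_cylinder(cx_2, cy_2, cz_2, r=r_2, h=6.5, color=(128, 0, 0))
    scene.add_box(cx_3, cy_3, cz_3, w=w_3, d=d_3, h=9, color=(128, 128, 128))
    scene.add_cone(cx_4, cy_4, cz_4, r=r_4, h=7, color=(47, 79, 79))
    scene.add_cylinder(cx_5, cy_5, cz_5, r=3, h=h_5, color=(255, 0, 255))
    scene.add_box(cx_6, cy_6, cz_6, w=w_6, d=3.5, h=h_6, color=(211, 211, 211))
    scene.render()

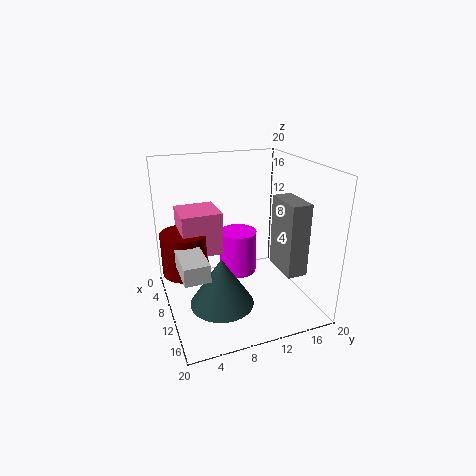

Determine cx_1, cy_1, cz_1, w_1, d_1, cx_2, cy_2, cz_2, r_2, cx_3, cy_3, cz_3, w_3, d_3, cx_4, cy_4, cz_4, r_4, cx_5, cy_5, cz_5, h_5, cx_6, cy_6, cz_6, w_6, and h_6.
cx_1 = 0.5, cy_1 = 3, cz_1 = 6, w_1 = 6, d_1 = 6, cx_2 = 4.5, cy_2 = 3.5, cz_2 = 3, r_2 = 3.5, cx_3 = 14, cy_3 = 13, cz_3 = 8, w_3 = 5, d_3 = 2.5, cx_4 = 11.5, cy_4 = 7, cz_4 = 1, r_4 = 4.5, cx_5 = 3.5, cy_5 = 12.5, cz_5 = 1, h_5 = 7, cx_6 = 7.5, cy_6 = 1.5, cz_6 = 6, w_6 = 6, h_6 = 2.5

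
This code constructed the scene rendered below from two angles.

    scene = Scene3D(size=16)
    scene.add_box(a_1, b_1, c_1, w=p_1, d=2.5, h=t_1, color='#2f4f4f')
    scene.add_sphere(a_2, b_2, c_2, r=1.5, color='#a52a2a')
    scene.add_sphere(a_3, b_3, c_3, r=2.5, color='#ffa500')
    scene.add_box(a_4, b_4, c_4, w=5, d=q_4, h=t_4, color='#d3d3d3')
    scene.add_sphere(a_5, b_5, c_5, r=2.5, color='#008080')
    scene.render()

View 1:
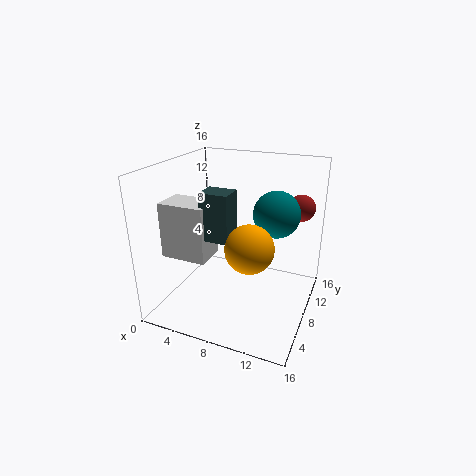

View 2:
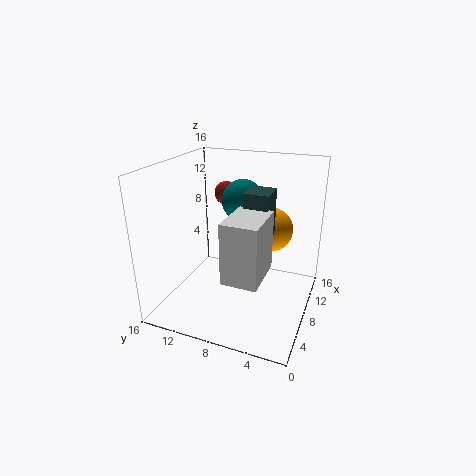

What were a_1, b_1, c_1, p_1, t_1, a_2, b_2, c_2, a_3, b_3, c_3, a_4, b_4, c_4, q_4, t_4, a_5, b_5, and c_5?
a_1 = 5.5
b_1 = 4
c_1 = 9
p_1 = 3
t_1 = 5
a_2 = 14
b_2 = 12
c_2 = 11
a_3 = 10.5
b_3 = 5
c_3 = 8.5
a_4 = 1
b_4 = 3.5
c_4 = 6.5
q_4 = 3.5
t_4 = 6
a_5 = 12
b_5 = 9
c_5 = 11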